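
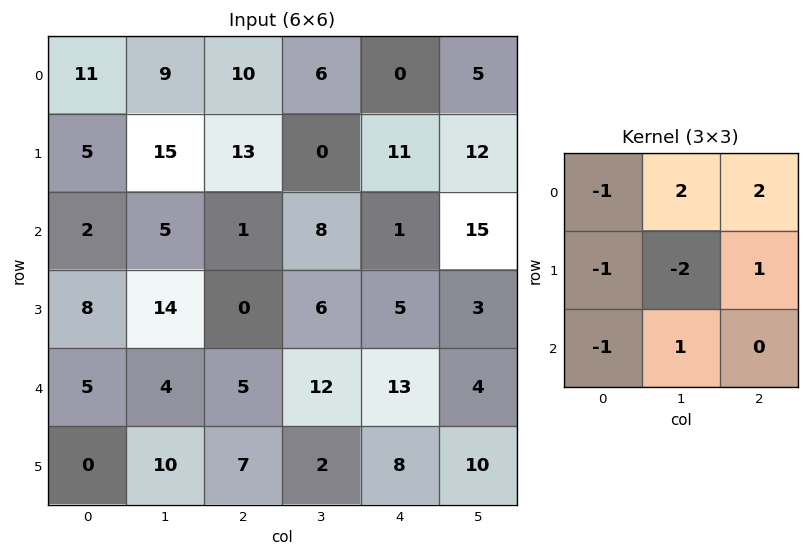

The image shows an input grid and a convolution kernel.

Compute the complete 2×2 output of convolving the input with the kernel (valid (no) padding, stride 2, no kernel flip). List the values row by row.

Output[0,0]: The receptive field on the input at this output position is [11 9 10 / 5 15 13 / 2 5 1]. Elementwise product with the kernel and sum: 11·-1 + 9·2 + 10·2 + 5·-1 + 15·-2 + 13·1 + 2·-1 + 5·1.
Output[0,1]: The receptive field on the input at this output position is [10 6 0 / 13 0 11 / 1 8 1]. Elementwise product with the kernel and sum: 10·-1 + 6·2 + 0·2 + 13·-1 + 0·-2 + 11·1 + 1·-1 + 8·1.

8 7
-27 17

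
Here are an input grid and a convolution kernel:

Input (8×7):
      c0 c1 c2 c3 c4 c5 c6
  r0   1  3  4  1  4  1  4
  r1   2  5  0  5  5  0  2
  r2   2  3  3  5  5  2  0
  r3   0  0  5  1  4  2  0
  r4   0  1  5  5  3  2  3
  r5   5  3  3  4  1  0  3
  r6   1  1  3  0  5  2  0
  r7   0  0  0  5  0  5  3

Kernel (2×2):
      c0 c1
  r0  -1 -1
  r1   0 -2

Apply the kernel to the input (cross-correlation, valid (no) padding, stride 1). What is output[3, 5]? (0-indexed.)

The receptive field on the input at this output position is [2 0 / 2 3]. Elementwise product with the kernel and sum: 2·-1 + 0·-1 + 3·-2.

-8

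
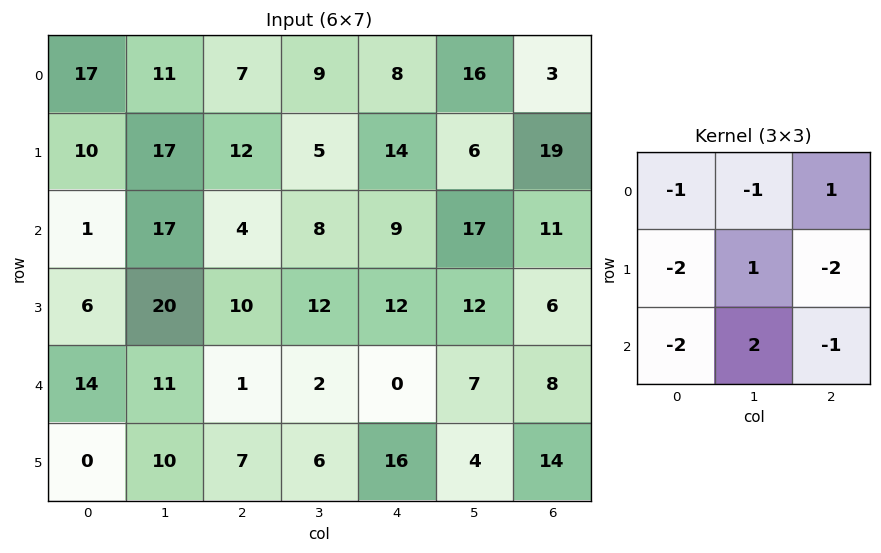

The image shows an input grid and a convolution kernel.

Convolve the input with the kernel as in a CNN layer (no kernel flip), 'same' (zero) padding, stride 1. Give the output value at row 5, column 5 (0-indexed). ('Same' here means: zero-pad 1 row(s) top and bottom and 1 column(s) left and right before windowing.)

-55

The receptive field on the zero-padded input at this output position is [0 7 8 / 16 4 14 / 0 0 0]. Elementwise product with the kernel and sum: 0·-1 + 7·-1 + 8·1 + 16·-2 + 4·1 + 14·-2 + 0·-2 + 0·2 + 0·-1.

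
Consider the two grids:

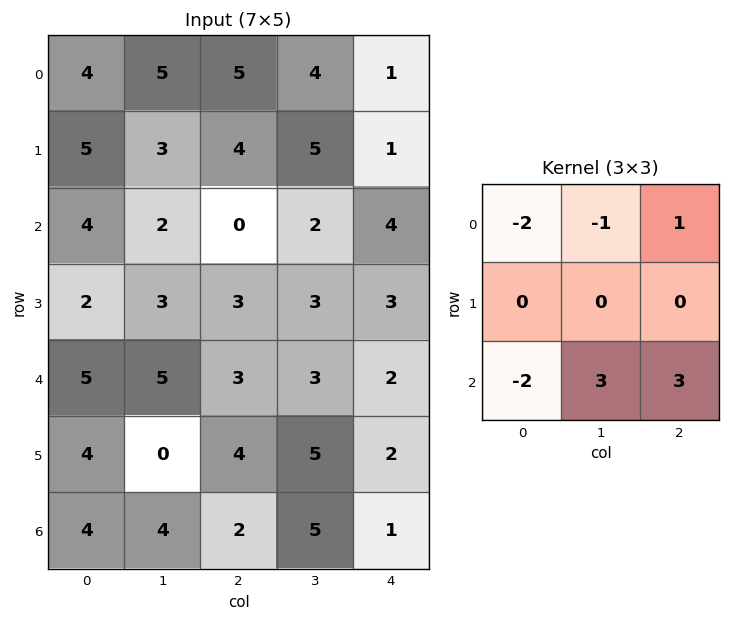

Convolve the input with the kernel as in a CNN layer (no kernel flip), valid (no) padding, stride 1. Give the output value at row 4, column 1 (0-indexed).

The receptive field on the input at this output position is [5 3 3 / 0 4 5 / 4 2 5]. Elementwise product with the kernel and sum: 5·-2 + 3·-1 + 3·1 + 4·-2 + 2·3 + 5·3.

3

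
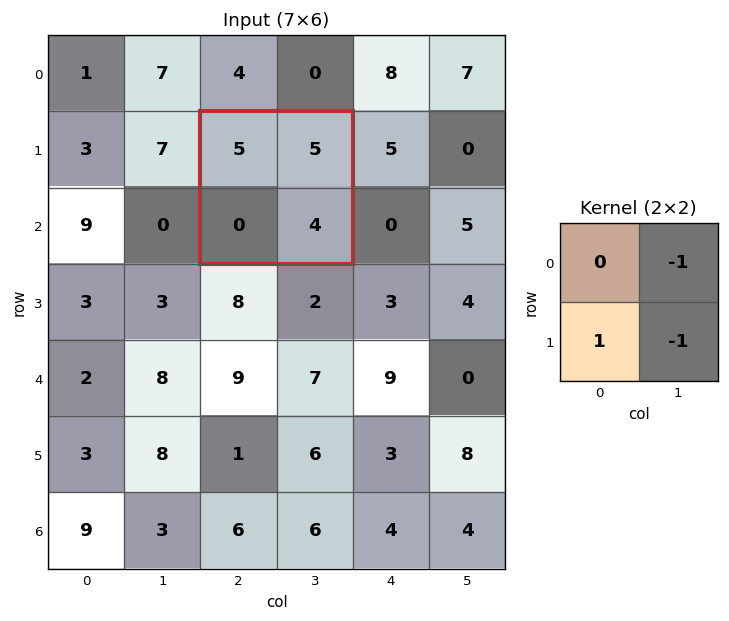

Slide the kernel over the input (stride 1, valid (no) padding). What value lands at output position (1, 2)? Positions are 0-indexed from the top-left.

The receptive field on the input at this output position is [5 5 / 0 4]. Elementwise product with the kernel and sum: 5·-1 + 0·1 + 4·-1.

-9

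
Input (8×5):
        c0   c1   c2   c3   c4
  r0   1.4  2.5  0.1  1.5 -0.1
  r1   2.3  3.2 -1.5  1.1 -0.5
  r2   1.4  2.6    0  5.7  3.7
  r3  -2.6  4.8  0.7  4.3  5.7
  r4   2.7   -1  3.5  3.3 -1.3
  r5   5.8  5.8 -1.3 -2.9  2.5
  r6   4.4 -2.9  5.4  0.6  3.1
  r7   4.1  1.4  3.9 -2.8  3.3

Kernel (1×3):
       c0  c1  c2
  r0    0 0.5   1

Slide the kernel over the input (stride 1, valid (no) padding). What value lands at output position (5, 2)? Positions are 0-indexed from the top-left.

1.05

The receptive field on the input at this output position is [-1.3 -2.9 2.5]. Elementwise product with the kernel and sum: -2.9·0.5 + 2.5·1.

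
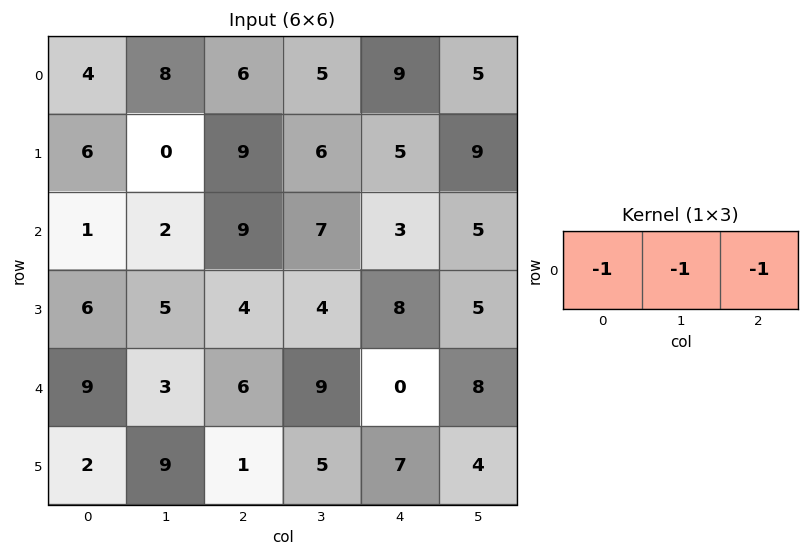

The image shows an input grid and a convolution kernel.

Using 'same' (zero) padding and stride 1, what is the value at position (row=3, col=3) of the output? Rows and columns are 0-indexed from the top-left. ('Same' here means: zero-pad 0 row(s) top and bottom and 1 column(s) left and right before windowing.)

The receptive field on the zero-padded input at this output position is [4 4 8]. Elementwise product with the kernel and sum: 4·-1 + 4·-1 + 8·-1.

-16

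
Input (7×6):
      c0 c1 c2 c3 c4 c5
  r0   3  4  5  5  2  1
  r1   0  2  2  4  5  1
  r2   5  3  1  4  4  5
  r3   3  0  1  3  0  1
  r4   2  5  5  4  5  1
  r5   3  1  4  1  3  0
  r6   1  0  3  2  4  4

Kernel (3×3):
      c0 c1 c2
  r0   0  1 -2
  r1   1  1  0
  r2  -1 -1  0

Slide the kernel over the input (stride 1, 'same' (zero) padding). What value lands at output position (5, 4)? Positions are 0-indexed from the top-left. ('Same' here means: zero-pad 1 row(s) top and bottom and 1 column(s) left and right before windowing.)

The receptive field on the zero-padded input at this output position is [4 5 1 / 1 3 0 / 2 4 4]. Elementwise product with the kernel and sum: 5·1 + 1·-2 + 1·1 + 3·1 + 2·-1 + 4·-1.

1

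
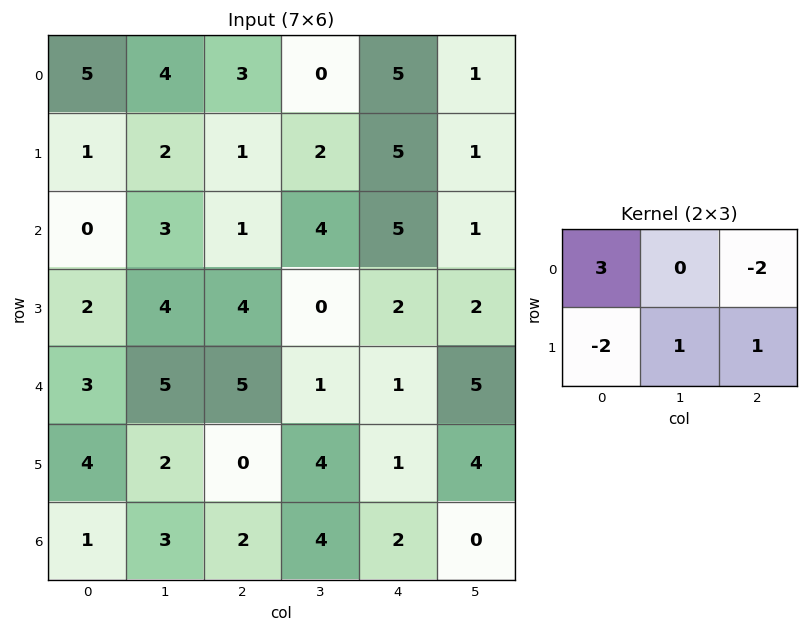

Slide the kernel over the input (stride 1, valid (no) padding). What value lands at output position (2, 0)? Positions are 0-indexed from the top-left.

The receptive field on the input at this output position is [0 3 1 / 2 4 4]. Elementwise product with the kernel and sum: 0·3 + 1·-2 + 2·-2 + 4·1 + 4·1.

2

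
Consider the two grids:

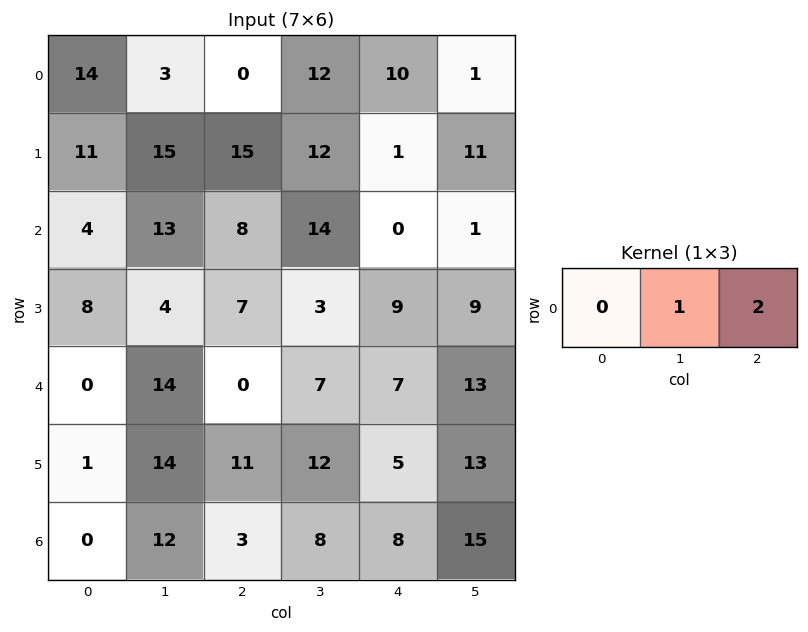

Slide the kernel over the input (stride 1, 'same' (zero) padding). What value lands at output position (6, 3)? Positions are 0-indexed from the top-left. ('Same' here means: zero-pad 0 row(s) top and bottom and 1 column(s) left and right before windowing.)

24

The receptive field on the zero-padded input at this output position is [3 8 8]. Elementwise product with the kernel and sum: 8·1 + 8·2.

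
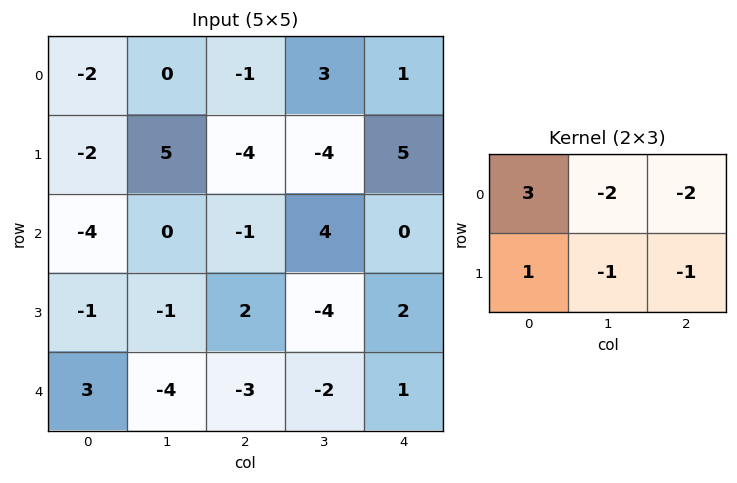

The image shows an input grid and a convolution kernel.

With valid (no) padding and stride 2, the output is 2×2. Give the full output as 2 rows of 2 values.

-7 -16
-12 -7

Output[0,0]: The receptive field on the input at this output position is [-2 0 -1 / -2 5 -4]. Elementwise product with the kernel and sum: -2·3 + 0·-2 + -1·-2 + -2·1 + 5·-1 + -4·-1.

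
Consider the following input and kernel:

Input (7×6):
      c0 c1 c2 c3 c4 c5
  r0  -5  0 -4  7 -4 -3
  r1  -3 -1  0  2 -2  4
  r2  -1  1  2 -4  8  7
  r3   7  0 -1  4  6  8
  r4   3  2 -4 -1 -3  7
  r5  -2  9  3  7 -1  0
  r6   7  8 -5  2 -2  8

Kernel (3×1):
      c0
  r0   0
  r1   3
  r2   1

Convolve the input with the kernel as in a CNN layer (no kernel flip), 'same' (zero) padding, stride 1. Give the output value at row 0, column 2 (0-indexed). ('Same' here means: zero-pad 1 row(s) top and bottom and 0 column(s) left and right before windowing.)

-12

The receptive field on the zero-padded input at this output position is [0 / -4 / 0]. Elementwise product with the kernel and sum: -4·3 + 0·1.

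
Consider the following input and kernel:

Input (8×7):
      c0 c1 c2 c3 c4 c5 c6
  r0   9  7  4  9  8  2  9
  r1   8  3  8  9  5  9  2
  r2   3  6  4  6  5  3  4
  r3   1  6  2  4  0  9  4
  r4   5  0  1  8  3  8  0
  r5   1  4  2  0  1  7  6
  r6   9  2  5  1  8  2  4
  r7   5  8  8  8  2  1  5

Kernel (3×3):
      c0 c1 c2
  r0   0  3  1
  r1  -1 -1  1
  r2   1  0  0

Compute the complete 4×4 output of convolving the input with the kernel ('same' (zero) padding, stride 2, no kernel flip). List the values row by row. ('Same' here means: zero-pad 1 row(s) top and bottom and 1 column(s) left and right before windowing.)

Output[0,0]: The receptive field on the zero-padded input at this output position is [0 0 0 / 0 9 7 / 0 8 3]. Elementwise product with the kernel and sum: 0·3 + 0·1 + 0·-1 + 9·-1 + 7·1 + 0·1.
Output[0,1]: The receptive field on the zero-padded input at this output position is [0 0 0 / 7 4 9 / 3 8 9]. Elementwise product with the kernel and sum: 0·3 + 0·1 + 7·-1 + 4·-1 + 9·1 + 3·1.

-2 1 -6 -2
30 35 20 8
4 21 6 11
0 8 11 13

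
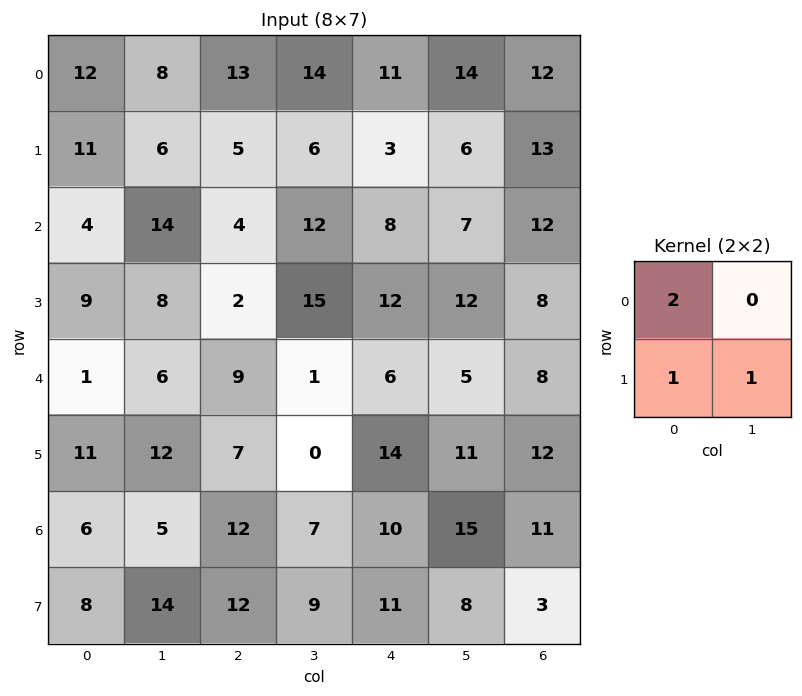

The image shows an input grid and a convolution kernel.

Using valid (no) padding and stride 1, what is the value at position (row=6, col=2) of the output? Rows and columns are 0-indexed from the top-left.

45

The receptive field on the input at this output position is [12 7 / 12 9]. Elementwise product with the kernel and sum: 12·2 + 12·1 + 9·1.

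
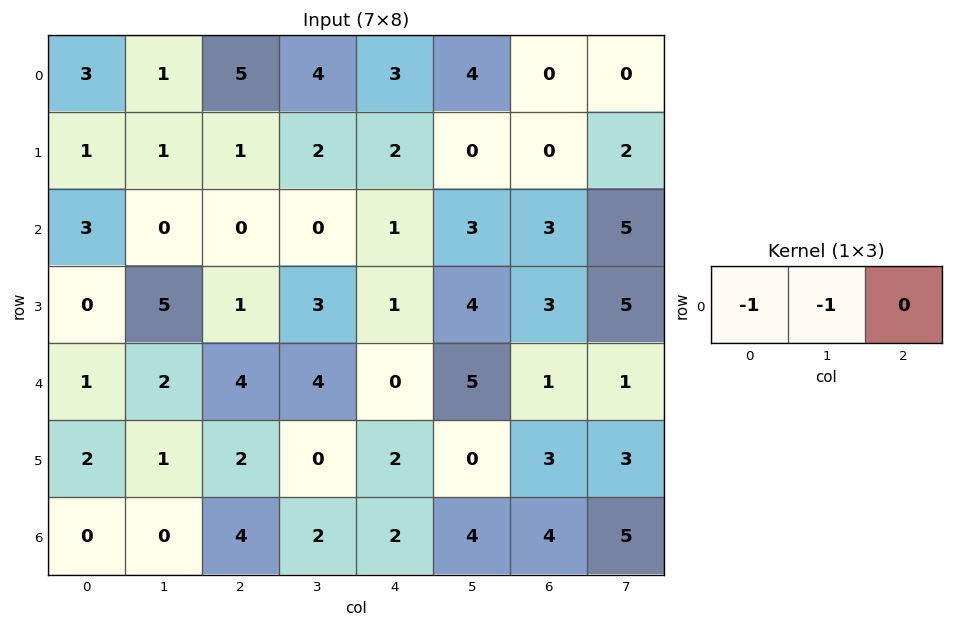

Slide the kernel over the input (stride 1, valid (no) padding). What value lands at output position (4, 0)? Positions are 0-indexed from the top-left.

-3

The receptive field on the input at this output position is [1 2 4]. Elementwise product with the kernel and sum: 1·-1 + 2·-1.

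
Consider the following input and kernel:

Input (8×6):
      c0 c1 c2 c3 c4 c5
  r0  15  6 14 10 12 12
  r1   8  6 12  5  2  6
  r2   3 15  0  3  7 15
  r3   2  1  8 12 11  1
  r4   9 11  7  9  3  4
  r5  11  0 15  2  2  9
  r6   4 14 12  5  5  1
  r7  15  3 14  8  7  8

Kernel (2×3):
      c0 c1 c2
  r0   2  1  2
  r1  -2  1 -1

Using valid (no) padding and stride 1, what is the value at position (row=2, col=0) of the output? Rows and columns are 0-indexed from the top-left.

10

The receptive field on the input at this output position is [3 15 0 / 2 1 8]. Elementwise product with the kernel and sum: 3·2 + 15·1 + 0·2 + 2·-2 + 1·1 + 8·-1.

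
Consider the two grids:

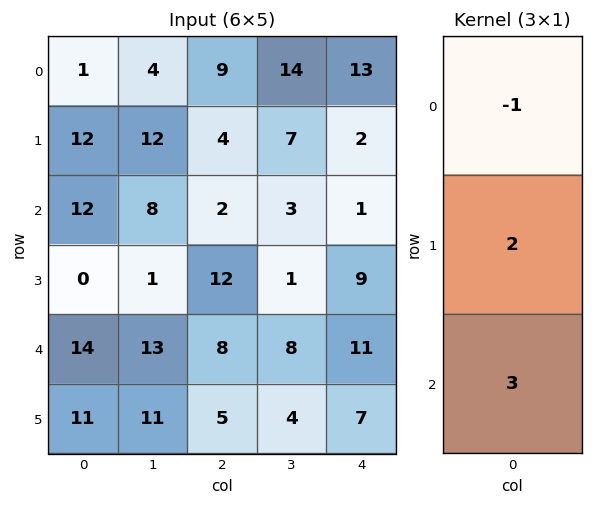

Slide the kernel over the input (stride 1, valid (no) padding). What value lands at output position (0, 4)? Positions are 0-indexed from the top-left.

-6

The receptive field on the input at this output position is [13 / 2 / 1]. Elementwise product with the kernel and sum: 13·-1 + 2·2 + 1·3.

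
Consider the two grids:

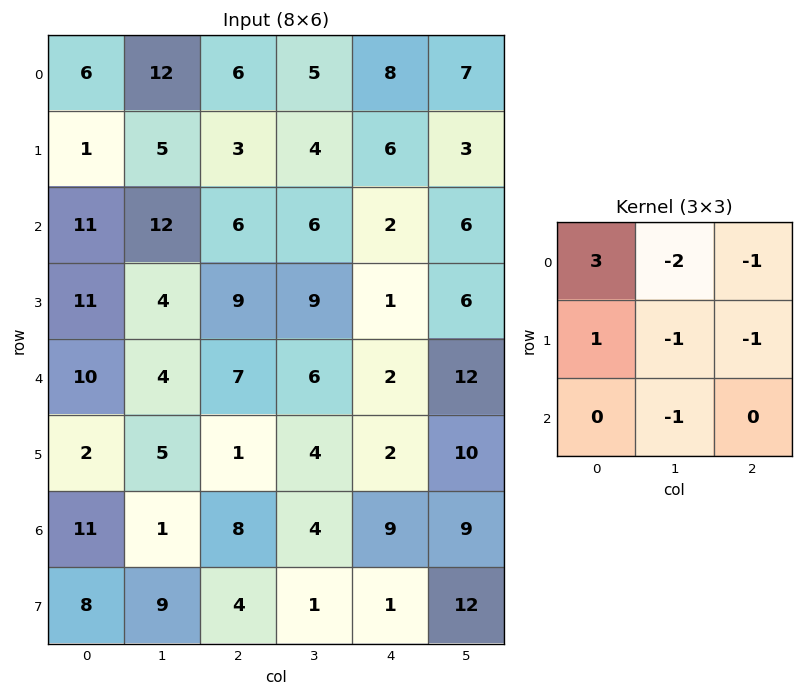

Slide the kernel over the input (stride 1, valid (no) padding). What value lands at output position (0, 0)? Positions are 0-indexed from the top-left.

The receptive field on the input at this output position is [6 12 6 / 1 5 3 / 11 12 6]. Elementwise product with the kernel and sum: 6·3 + 12·-2 + 6·-1 + 1·1 + 5·-1 + 3·-1 + 12·-1.

-31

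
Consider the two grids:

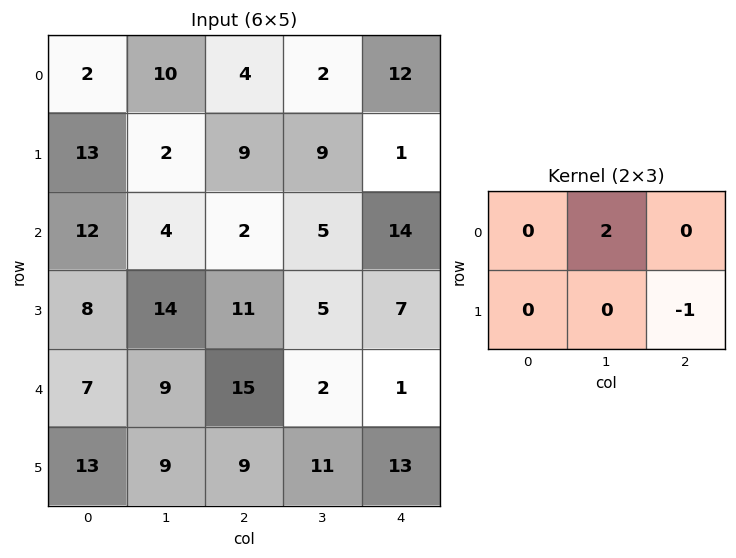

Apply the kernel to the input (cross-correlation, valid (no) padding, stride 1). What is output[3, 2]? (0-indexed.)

9

The receptive field on the input at this output position is [11 5 7 / 15 2 1]. Elementwise product with the kernel and sum: 5·2 + 1·-1.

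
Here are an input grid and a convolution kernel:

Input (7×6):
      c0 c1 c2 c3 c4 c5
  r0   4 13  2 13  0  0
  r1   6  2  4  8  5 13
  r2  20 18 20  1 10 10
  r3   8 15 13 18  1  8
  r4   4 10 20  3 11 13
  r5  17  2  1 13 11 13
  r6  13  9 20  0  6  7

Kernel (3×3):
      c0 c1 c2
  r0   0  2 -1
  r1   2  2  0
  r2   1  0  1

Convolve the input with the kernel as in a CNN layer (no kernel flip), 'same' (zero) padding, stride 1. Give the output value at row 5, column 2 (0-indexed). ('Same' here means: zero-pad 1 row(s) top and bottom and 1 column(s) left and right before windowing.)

The receptive field on the zero-padded input at this output position is [10 20 3 / 2 1 13 / 9 20 0]. Elementwise product with the kernel and sum: 20·2 + 3·-1 + 2·2 + 1·2 + 9·1 + 0·1.

52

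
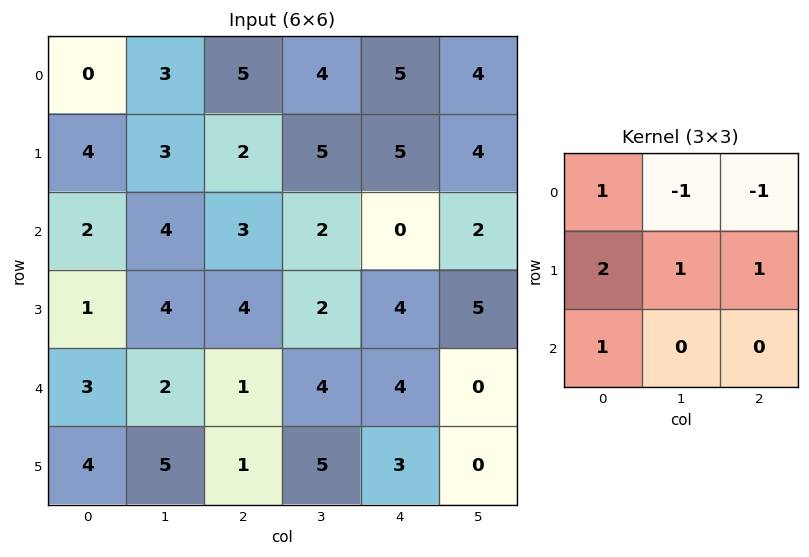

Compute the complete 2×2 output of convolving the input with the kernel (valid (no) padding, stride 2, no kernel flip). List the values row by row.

Output[0,0]: The receptive field on the input at this output position is [0 3 5 / 4 3 2 / 2 4 3]. Elementwise product with the kernel and sum: 0·1 + 3·-1 + 5·-1 + 4·2 + 3·1 + 2·1 + 2·1.
Output[0,1]: The receptive field on the input at this output position is [5 4 5 / 2 5 5 / 3 2 0]. Elementwise product with the kernel and sum: 5·1 + 4·-1 + 5·-1 + 2·2 + 5·1 + 5·1 + 3·1.

7 13
8 16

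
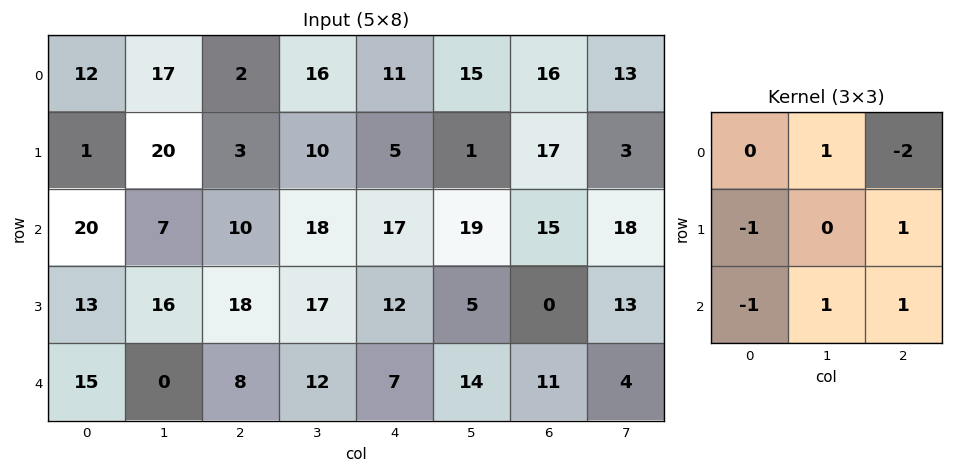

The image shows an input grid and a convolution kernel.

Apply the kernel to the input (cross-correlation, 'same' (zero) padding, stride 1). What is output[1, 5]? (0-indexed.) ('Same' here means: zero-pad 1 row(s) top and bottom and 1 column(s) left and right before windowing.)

The receptive field on the zero-padded input at this output position is [11 15 16 / 5 1 17 / 17 19 15]. Elementwise product with the kernel and sum: 15·1 + 16·-2 + 5·-1 + 17·1 + 17·-1 + 19·1 + 15·1.

12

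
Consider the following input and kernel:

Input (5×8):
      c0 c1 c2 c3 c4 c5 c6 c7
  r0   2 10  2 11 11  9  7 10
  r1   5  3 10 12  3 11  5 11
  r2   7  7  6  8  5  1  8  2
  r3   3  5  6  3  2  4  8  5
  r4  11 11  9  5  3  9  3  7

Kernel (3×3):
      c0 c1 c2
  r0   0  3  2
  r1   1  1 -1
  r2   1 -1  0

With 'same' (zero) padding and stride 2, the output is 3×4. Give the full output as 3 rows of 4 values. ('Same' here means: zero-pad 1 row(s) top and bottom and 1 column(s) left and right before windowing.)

Output[0,0]: The receptive field on the zero-padded input at this output position is [0 0 0 / 0 2 10 / 0 5 3]. Elementwise product with the kernel and sum: 0·3 + 0·2 + 0·1 + 2·1 + 10·-1 + 0·1 + 5·-1.
Output[0,1]: The receptive field on the zero-padded input at this output position is [0 0 0 / 10 2 11 / 3 10 12]. Elementwise product with the kernel and sum: 0·3 + 0·2 + 10·1 + 2·1 + 11·-1 + 3·1 + 10·-1.

-13 -6 22 12
18 58 44 40
19 39 13 39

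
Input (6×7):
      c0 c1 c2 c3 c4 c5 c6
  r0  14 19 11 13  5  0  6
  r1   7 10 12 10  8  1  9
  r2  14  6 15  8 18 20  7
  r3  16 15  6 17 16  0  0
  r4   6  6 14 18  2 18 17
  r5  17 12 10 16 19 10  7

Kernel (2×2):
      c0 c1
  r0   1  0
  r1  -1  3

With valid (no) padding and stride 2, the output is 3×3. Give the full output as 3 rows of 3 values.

37 29 0
43 60 2
25 52 13

Output[0,0]: The receptive field on the input at this output position is [14 19 / 7 10]. Elementwise product with the kernel and sum: 14·1 + 7·-1 + 10·3.
Output[0,1]: The receptive field on the input at this output position is [11 13 / 12 10]. Elementwise product with the kernel and sum: 11·1 + 12·-1 + 10·3.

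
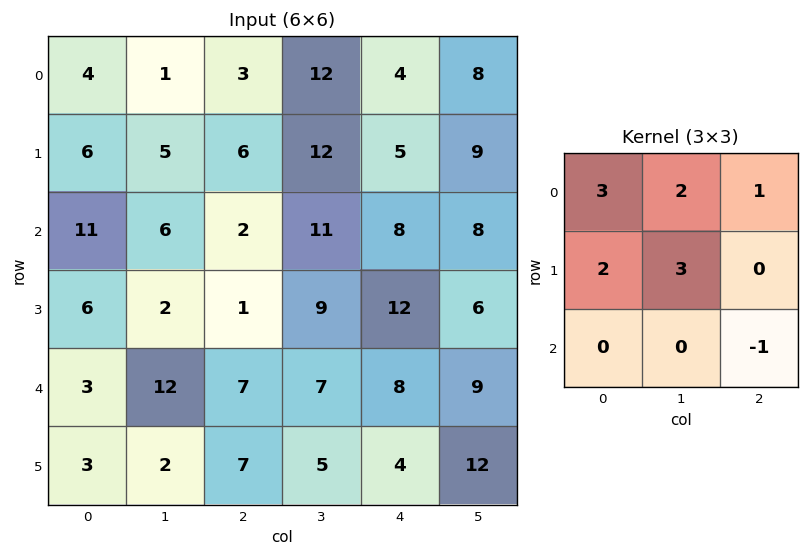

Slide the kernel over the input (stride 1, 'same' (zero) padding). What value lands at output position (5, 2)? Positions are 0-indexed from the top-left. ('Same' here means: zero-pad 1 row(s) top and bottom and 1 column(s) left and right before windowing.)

82

The receptive field on the zero-padded input at this output position is [12 7 7 / 2 7 5 / 0 0 0]. Elementwise product with the kernel and sum: 12·3 + 7·2 + 7·1 + 2·2 + 7·3 + 0·-1.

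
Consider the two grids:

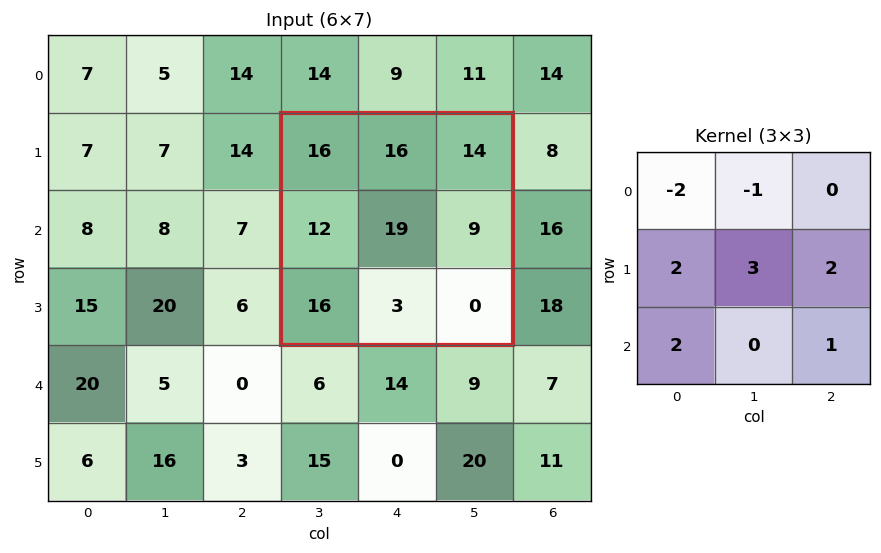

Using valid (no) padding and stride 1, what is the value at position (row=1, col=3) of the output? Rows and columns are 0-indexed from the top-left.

The receptive field on the input at this output position is [16 16 14 / 12 19 9 / 16 3 0]. Elementwise product with the kernel and sum: 16·-2 + 16·-1 + 12·2 + 19·3 + 9·2 + 16·2 + 0·1.

83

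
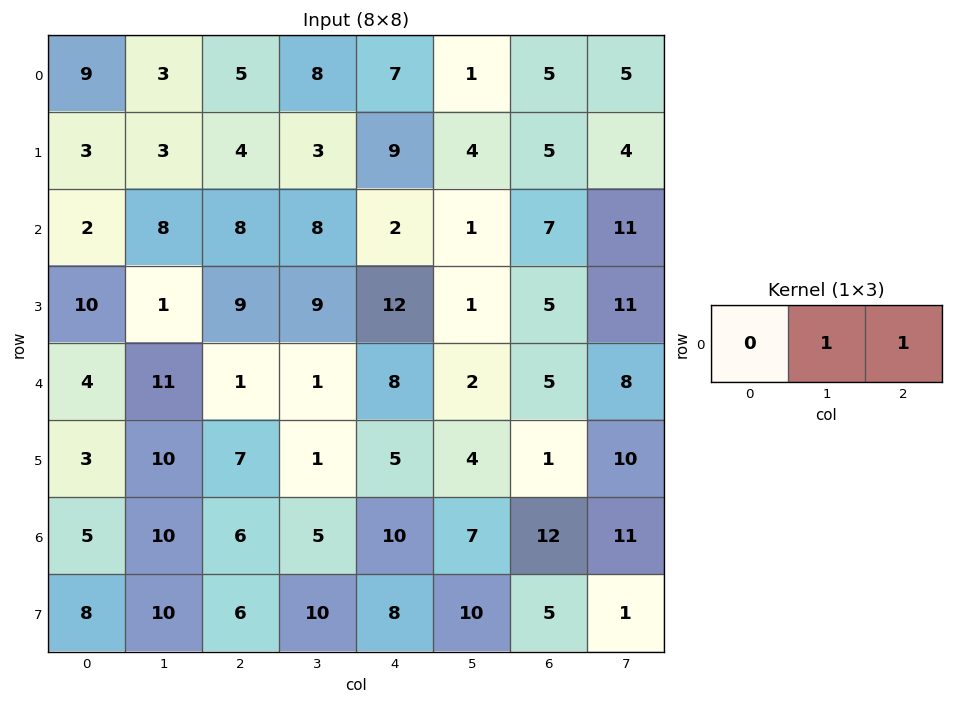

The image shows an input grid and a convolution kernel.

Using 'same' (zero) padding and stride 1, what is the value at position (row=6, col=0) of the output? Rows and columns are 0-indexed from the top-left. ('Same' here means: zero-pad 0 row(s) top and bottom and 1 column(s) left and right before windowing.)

The receptive field on the zero-padded input at this output position is [0 5 10]. Elementwise product with the kernel and sum: 5·1 + 10·1.

15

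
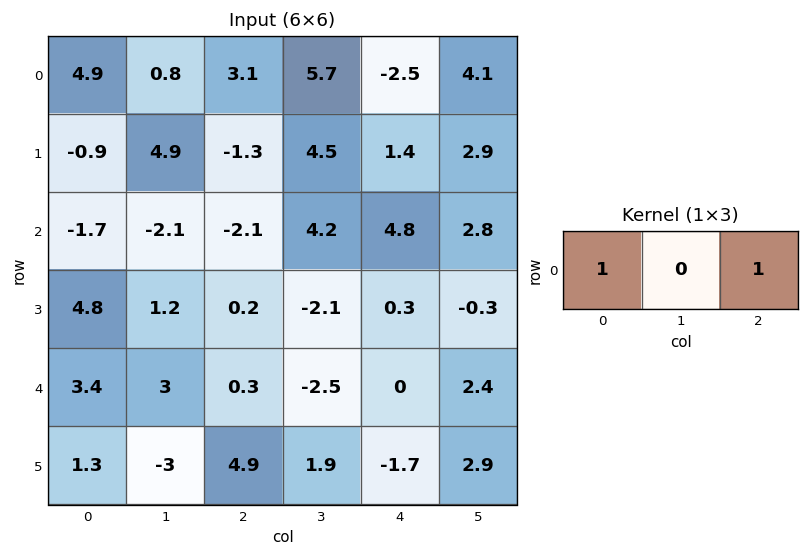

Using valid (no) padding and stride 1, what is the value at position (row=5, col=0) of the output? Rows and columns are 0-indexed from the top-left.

The receptive field on the input at this output position is [1.3 -3 4.9]. Elementwise product with the kernel and sum: 1.3·1 + 4.9·1.

6.2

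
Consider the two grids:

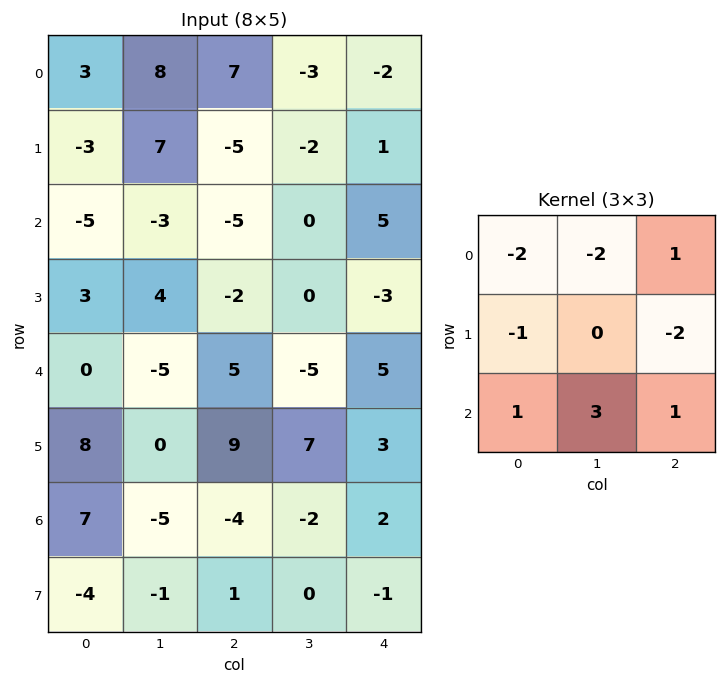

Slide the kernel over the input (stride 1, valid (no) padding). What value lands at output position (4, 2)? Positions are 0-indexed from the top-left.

The receptive field on the input at this output position is [5 -5 5 / 9 7 3 / -4 -2 2]. Elementwise product with the kernel and sum: 5·-2 + -5·-2 + 5·1 + 9·-1 + 3·-2 + -4·1 + -2·3 + 2·1.

-18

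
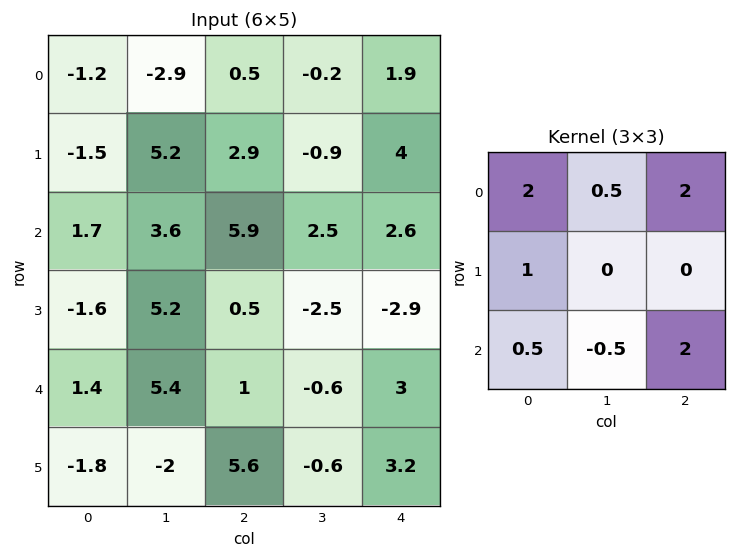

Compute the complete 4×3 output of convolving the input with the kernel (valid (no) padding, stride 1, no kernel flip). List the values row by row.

Output[0,0]: The receptive field on the input at this output position is [-1.2 -2.9 0.5 / -1.5 5.2 2.9 / 1.7 3.6 5.9]. Elementwise product with the kernel and sum: -1.2·2 + -2.9·0.5 + 0.5·2 + -1.5·1 + 1.7·0.5 + 3.6·-0.5 + 5.9·2.

6.5 3.1 14.5
4.7 11 14.95
15.4 21.35 25.55
13.1 6.05 4.45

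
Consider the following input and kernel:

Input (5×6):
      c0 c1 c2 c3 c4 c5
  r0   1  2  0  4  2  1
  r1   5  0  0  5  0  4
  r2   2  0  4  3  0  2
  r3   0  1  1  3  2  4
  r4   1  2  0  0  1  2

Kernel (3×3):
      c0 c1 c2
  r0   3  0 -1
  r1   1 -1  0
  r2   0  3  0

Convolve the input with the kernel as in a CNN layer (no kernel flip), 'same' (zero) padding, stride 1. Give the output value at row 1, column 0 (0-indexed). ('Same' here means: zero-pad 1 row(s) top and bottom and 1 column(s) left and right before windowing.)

The receptive field on the zero-padded input at this output position is [0 1 2 / 0 5 0 / 0 2 0]. Elementwise product with the kernel and sum: 0·3 + 2·-1 + 0·1 + 5·-1 + 2·3.

-1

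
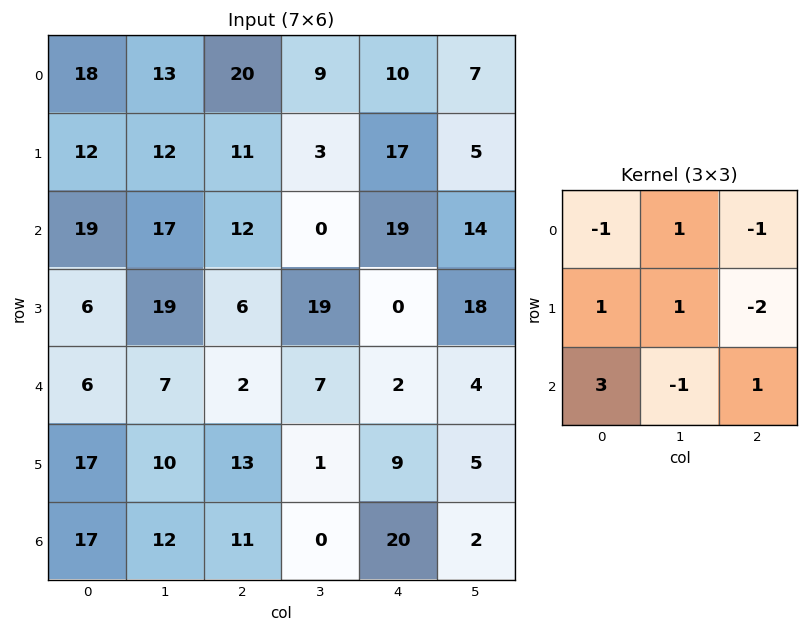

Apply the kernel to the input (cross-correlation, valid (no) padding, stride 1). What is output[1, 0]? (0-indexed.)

The receptive field on the input at this output position is [12 12 11 / 19 17 12 / 6 19 6]. Elementwise product with the kernel and sum: 12·-1 + 12·1 + 11·-1 + 19·1 + 17·1 + 12·-2 + 6·3 + 19·-1 + 6·1.

6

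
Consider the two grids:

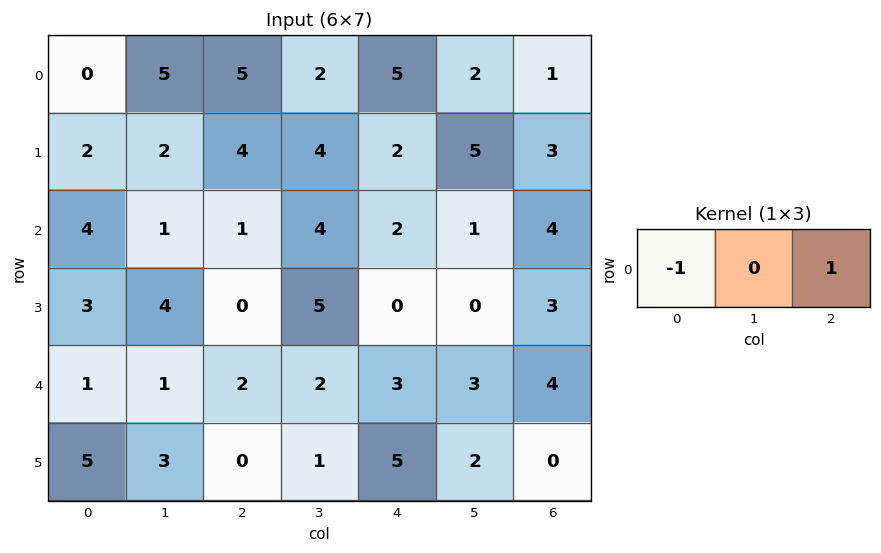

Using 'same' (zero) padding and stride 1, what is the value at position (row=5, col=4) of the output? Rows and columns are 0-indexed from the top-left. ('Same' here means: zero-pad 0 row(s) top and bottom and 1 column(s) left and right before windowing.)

The receptive field on the zero-padded input at this output position is [1 5 2]. Elementwise product with the kernel and sum: 1·-1 + 2·1.

1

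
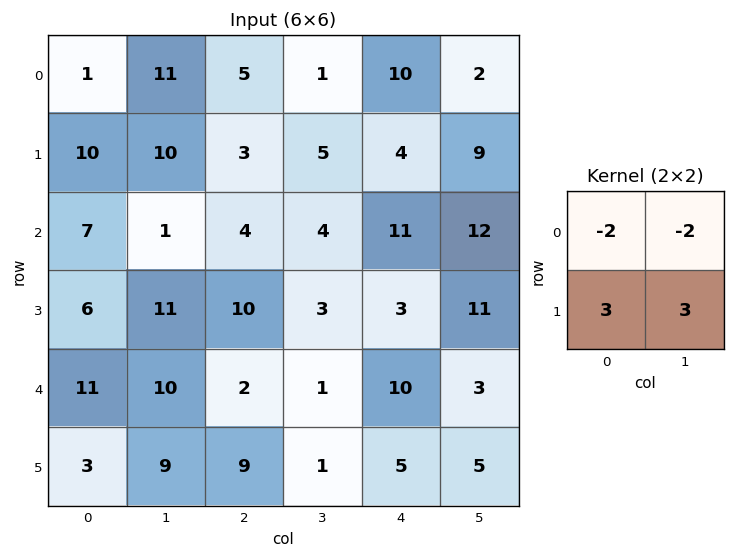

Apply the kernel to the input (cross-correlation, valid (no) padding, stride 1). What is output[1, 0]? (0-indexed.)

The receptive field on the input at this output position is [10 10 / 7 1]. Elementwise product with the kernel and sum: 10·-2 + 10·-2 + 7·3 + 1·3.

-16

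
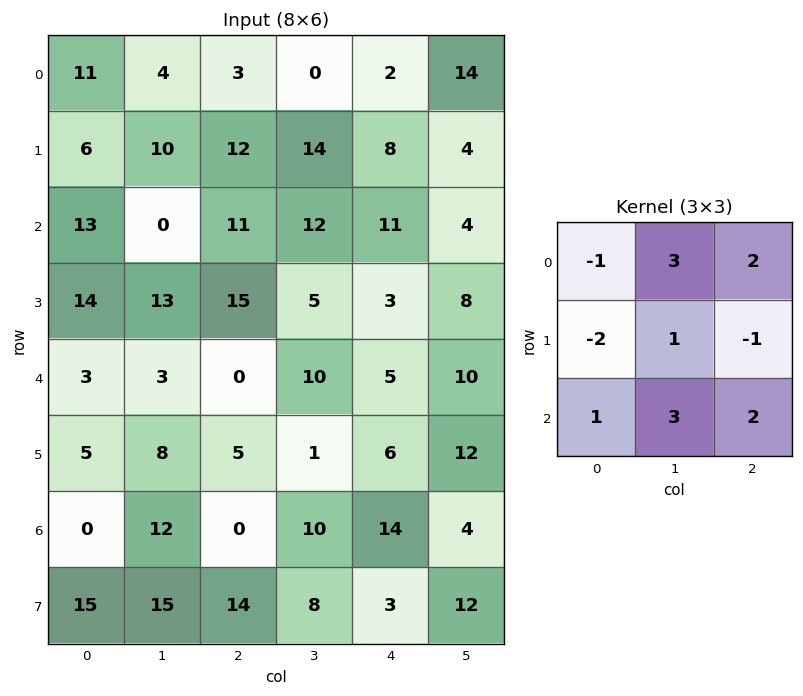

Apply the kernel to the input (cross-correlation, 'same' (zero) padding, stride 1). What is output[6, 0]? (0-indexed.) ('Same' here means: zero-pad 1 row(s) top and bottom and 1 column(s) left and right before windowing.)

The receptive field on the zero-padded input at this output position is [0 5 8 / 0 0 12 / 0 15 15]. Elementwise product with the kernel and sum: 0·-1 + 5·3 + 8·2 + 0·-2 + 0·1 + 12·-1 + 0·1 + 15·3 + 15·2.

94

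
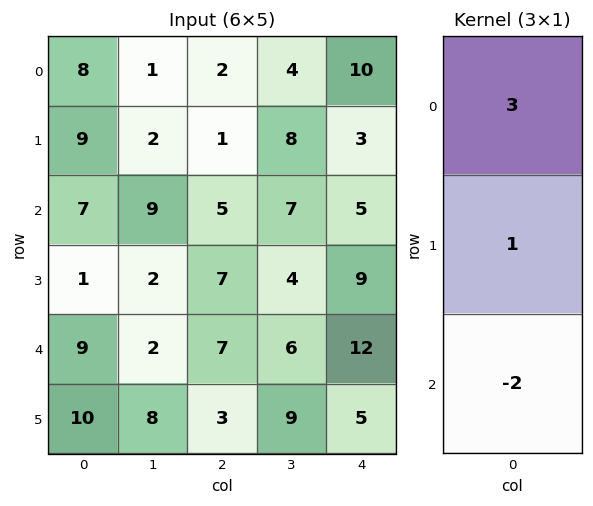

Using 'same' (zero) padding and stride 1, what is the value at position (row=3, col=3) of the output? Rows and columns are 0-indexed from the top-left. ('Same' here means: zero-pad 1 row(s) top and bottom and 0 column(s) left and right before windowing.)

The receptive field on the zero-padded input at this output position is [7 / 4 / 6]. Elementwise product with the kernel and sum: 7·3 + 4·1 + 6·-2.

13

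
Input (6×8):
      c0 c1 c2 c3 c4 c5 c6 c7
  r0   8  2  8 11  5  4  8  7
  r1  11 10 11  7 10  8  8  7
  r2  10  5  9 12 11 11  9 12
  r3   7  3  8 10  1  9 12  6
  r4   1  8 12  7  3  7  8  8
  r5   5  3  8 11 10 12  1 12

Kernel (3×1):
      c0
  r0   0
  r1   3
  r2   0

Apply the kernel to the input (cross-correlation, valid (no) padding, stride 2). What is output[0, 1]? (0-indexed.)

33

The receptive field on the input at this output position is [8 / 11 / 9]. Elementwise product with the kernel and sum: 11·3.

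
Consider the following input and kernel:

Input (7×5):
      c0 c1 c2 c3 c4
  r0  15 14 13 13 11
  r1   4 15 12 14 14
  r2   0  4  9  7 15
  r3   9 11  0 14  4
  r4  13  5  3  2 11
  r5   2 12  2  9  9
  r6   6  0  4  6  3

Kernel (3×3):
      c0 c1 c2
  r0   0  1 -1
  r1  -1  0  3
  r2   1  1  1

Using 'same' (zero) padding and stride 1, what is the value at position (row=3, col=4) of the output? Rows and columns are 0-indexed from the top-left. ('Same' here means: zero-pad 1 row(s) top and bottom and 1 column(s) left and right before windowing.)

14

The receptive field on the zero-padded input at this output position is [7 15 0 / 14 4 0 / 2 11 0]. Elementwise product with the kernel and sum: 15·1 + 0·-1 + 14·-1 + 0·3 + 2·1 + 11·1 + 0·1.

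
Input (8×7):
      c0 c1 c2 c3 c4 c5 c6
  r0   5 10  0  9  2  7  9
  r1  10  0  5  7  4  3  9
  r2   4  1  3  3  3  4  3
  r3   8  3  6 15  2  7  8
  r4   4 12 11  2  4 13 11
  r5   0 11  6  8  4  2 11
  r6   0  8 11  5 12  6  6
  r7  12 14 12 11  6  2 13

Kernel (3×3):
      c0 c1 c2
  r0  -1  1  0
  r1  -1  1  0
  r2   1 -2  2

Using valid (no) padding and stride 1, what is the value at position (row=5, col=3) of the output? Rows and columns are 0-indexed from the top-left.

The receptive field on the input at this output position is [8 4 2 / 5 12 6 / 11 6 2]. Elementwise product with the kernel and sum: 8·-1 + 4·1 + 5·-1 + 12·1 + 11·1 + 6·-2 + 2·2.

6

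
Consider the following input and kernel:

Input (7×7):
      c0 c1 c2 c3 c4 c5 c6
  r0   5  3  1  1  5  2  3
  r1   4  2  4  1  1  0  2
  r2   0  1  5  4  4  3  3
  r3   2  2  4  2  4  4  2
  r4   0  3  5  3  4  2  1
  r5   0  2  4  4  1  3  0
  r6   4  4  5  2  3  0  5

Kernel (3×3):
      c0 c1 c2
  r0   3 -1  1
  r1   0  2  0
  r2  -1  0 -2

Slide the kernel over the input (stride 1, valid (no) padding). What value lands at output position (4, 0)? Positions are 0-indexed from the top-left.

-8

The receptive field on the input at this output position is [0 3 5 / 0 2 4 / 4 4 5]. Elementwise product with the kernel and sum: 0·3 + 3·-1 + 5·1 + 2·2 + 4·-1 + 5·-2.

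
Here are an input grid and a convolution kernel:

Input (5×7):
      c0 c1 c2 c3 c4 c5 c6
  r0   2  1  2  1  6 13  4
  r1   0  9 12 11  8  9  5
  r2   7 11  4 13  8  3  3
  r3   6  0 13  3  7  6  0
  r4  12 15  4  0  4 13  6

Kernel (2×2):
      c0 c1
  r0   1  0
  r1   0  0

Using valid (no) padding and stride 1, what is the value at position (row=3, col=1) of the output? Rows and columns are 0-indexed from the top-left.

The receptive field on the input at this output position is [0 13 / 15 4]. Elementwise product with the kernel and sum: 0·1.

0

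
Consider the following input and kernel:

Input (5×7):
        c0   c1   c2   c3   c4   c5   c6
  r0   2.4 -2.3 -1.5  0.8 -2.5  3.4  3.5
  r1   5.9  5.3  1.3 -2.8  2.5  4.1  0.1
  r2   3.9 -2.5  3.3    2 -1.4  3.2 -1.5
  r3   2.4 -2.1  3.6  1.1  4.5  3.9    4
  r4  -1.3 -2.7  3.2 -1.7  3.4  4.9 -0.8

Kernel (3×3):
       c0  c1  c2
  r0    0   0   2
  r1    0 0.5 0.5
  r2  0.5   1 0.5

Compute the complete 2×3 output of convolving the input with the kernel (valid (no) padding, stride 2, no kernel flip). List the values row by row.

Output[0,0]: The receptive field on the input at this output position is [2.4 -2.3 -1.5 / 5.9 5.3 1.3 / 3.9 -2.5 3.3]. Elementwise product with the kernel and sum: -1.5·2 + 5.3·0.5 + 1.3·0.5 + 3.9·0.5 + -2.5·1 + 3.3·0.5.
Output[0,1]: The receptive field on the input at this output position is [-1.5 0.8 -2.5 / 1.3 -2.8 2.5 / 3.3 2 -1.4]. Elementwise product with the kernel and sum: -2.5·2 + -2.8·0.5 + 2.5·0.5 + 3.3·0.5 + 2·1 + -1.4·0.5.

1.4 -2.2 10.85
5.6 1.6 7.15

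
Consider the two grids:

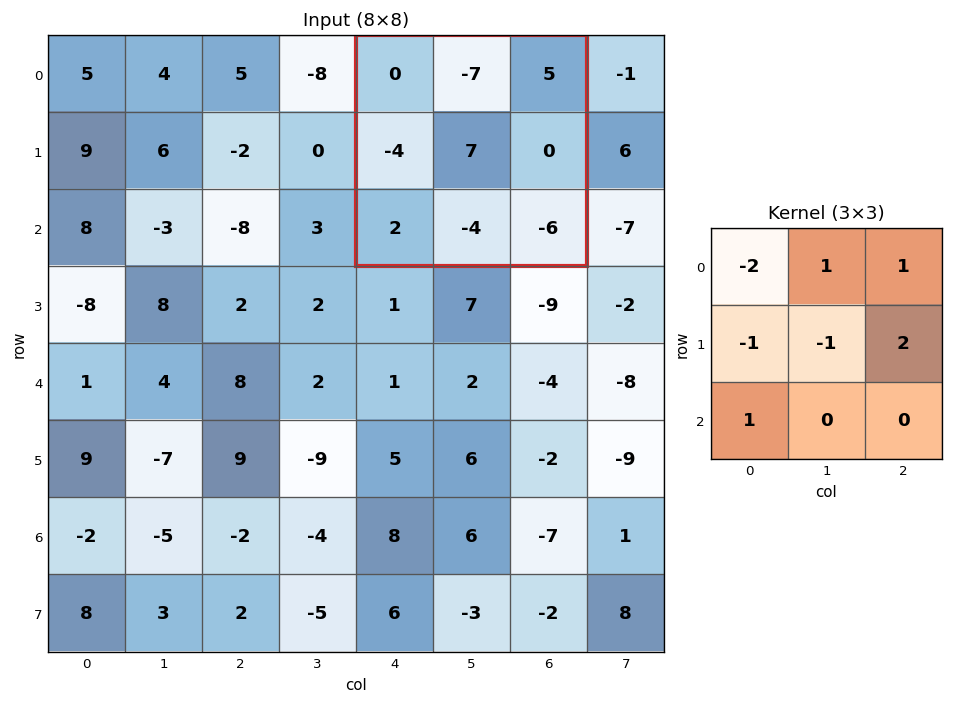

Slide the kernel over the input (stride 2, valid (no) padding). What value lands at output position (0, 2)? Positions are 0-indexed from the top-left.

The receptive field on the input at this output position is [0 -7 5 / -4 7 0 / 2 -4 -6]. Elementwise product with the kernel and sum: 0·-2 + -7·1 + 5·1 + -4·-1 + 7·-1 + 0·2 + 2·1.

-3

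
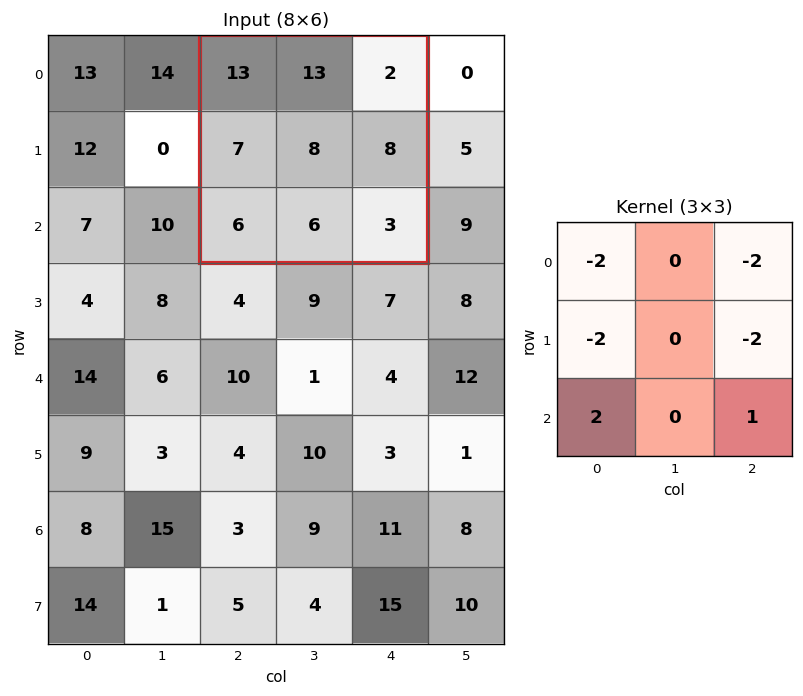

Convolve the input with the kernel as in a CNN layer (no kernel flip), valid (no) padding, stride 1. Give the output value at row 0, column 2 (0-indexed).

The receptive field on the input at this output position is [13 13 2 / 7 8 8 / 6 6 3]. Elementwise product with the kernel and sum: 13·-2 + 2·-2 + 7·-2 + 8·-2 + 6·2 + 3·1.

-45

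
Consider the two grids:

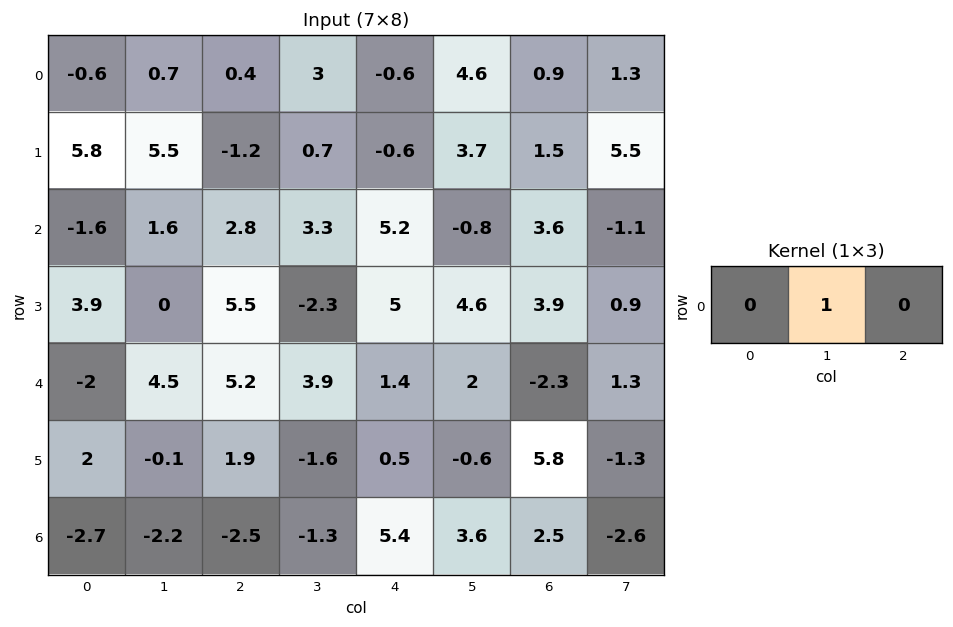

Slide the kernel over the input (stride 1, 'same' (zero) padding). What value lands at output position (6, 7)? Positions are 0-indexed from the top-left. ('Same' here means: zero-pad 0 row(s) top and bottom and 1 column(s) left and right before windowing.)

-2.6

The receptive field on the zero-padded input at this output position is [2.5 -2.6 0]. Elementwise product with the kernel and sum: -2.6·1.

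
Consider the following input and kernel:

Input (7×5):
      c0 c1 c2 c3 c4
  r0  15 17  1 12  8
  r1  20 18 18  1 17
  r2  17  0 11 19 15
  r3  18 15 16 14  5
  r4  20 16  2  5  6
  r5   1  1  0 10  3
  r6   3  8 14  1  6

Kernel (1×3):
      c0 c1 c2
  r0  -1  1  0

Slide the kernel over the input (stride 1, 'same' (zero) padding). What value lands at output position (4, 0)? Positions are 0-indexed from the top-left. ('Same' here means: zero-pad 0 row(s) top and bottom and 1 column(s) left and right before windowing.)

The receptive field on the zero-padded input at this output position is [0 20 16]. Elementwise product with the kernel and sum: 0·-1 + 20·1.

20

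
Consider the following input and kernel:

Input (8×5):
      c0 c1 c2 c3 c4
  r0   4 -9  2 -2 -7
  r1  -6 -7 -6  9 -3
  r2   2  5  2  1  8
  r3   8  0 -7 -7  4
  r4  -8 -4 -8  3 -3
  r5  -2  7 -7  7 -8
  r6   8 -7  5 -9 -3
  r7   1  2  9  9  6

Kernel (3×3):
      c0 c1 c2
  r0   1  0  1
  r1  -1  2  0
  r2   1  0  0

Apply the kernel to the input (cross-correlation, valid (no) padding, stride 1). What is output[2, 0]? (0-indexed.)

-12

The receptive field on the input at this output position is [2 5 2 / 8 0 -7 / -8 -4 -8]. Elementwise product with the kernel and sum: 2·1 + 2·1 + 8·-1 + 0·2 + -8·1.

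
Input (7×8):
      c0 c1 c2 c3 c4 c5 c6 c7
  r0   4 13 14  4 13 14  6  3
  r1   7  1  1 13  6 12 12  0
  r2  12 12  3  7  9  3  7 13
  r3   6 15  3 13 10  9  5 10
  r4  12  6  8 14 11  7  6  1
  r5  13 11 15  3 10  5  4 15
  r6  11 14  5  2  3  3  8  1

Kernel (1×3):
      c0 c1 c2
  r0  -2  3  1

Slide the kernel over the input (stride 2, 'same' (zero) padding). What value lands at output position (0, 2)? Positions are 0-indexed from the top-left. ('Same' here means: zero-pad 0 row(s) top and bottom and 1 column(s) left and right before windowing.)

The receptive field on the zero-padded input at this output position is [4 13 14]. Elementwise product with the kernel and sum: 4·-2 + 13·3 + 14·1.

45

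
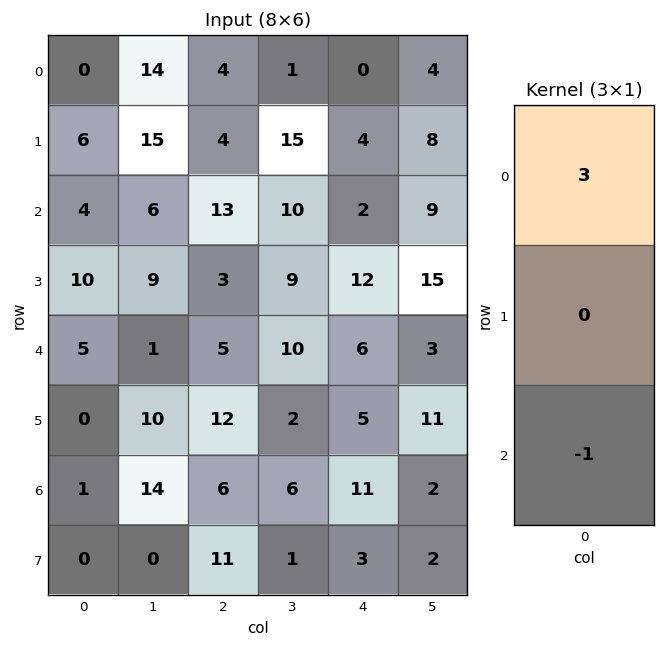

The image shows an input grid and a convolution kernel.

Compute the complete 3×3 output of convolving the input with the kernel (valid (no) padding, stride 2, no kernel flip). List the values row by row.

-4 -1 -2
7 34 0
14 9 7

Output[0,0]: The receptive field on the input at this output position is [0 / 6 / 4]. Elementwise product with the kernel and sum: 0·3 + 4·-1.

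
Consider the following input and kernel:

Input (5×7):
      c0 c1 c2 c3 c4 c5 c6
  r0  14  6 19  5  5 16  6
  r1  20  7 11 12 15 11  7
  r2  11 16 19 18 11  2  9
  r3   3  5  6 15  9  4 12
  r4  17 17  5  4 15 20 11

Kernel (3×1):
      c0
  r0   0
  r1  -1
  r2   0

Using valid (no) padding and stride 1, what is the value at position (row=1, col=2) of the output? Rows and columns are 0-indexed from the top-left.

-19

The receptive field on the input at this output position is [11 / 19 / 6]. Elementwise product with the kernel and sum: 19·-1.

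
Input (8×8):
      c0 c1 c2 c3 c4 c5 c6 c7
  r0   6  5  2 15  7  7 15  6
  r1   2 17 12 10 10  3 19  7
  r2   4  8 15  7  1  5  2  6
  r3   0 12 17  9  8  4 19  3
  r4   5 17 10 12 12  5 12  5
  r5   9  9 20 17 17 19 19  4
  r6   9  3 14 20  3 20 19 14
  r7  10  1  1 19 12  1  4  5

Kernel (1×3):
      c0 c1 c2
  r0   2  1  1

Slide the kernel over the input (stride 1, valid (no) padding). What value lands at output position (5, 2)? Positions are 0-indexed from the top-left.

74

The receptive field on the input at this output position is [20 17 17]. Elementwise product with the kernel and sum: 20·2 + 17·1 + 17·1.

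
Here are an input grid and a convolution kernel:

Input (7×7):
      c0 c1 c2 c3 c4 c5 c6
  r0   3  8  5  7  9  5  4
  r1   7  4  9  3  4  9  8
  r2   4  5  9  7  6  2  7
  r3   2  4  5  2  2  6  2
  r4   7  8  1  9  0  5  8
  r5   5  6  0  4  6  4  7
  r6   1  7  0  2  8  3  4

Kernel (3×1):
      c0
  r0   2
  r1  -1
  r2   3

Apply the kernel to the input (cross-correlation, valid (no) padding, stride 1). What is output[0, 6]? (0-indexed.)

21

The receptive field on the input at this output position is [4 / 8 / 7]. Elementwise product with the kernel and sum: 4·2 + 8·-1 + 7·3.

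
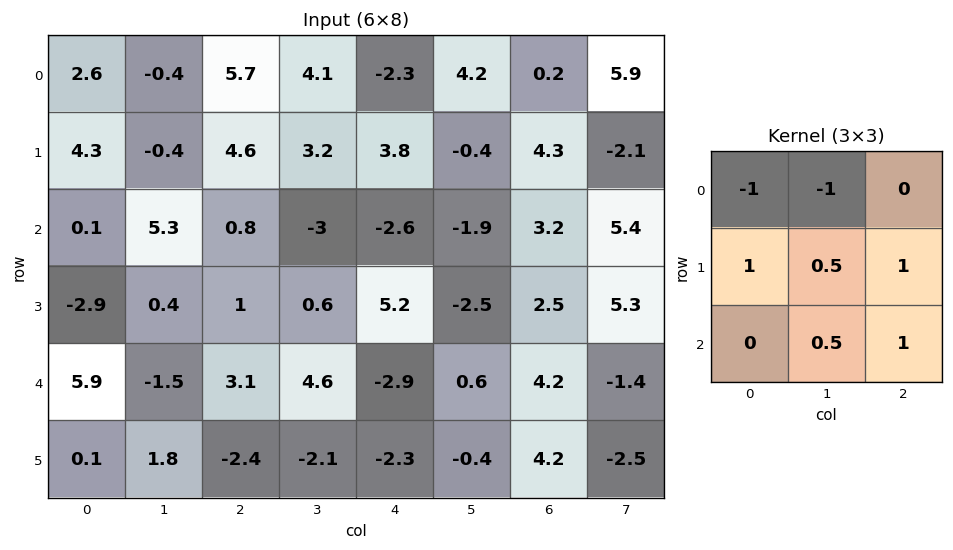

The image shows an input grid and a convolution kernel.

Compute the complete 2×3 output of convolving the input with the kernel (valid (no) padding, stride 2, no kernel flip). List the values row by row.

Output[0,0]: The receptive field on the input at this output position is [2.6 -0.4 5.7 / 4.3 -0.4 4.6 / 0.1 5.3 0.8]. Elementwise product with the kernel and sum: 2.6·-1 + -0.4·-1 + 4.3·1 + -0.4·0.5 + 4.6·1 + 5.3·0.5 + 0.8·1.

9.95 -3.9 8.25
-4.75 8.1 15.45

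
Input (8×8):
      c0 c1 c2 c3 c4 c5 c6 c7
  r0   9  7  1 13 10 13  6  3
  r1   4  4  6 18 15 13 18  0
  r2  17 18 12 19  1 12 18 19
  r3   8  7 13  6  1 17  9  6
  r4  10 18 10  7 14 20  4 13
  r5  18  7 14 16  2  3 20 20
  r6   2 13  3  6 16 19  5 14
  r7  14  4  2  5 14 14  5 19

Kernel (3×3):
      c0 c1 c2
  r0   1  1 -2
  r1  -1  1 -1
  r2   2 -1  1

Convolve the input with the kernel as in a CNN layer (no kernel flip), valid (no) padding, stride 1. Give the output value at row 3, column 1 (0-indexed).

The receptive field on the input at this output position is [7 13 6 / 18 10 7 / 7 14 16]. Elementwise product with the kernel and sum: 7·1 + 13·1 + 6·-2 + 18·-1 + 10·1 + 7·-1 + 7·2 + 14·-1 + 16·1.

9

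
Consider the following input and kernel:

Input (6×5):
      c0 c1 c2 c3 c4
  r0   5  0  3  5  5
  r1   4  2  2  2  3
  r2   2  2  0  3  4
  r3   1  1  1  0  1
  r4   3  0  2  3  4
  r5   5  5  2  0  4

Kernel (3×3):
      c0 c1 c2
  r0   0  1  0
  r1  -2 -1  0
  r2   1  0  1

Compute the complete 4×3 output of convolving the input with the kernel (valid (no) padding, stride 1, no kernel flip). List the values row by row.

-8 2 3
-2 -1 1
4 0 7
2 4 -1

Output[0,0]: The receptive field on the input at this output position is [5 0 3 / 4 2 2 / 2 2 0]. Elementwise product with the kernel and sum: 0·1 + 4·-2 + 2·-1 + 2·1 + 0·1.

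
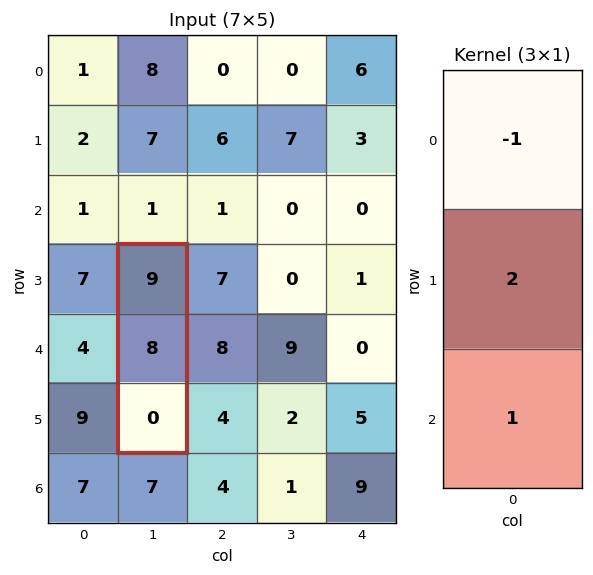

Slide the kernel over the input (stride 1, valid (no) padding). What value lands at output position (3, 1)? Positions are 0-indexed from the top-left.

The receptive field on the input at this output position is [9 / 8 / 0]. Elementwise product with the kernel and sum: 9·-1 + 8·2 + 0·1.

7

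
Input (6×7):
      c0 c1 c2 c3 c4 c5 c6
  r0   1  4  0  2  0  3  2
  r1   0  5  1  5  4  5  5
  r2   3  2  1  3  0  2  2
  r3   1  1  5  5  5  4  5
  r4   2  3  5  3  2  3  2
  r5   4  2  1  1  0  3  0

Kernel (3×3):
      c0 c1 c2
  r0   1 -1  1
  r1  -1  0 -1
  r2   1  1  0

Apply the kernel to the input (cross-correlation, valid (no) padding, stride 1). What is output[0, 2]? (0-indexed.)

-3

The receptive field on the input at this output position is [0 2 0 / 1 5 4 / 1 3 0]. Elementwise product with the kernel and sum: 0·1 + 2·-1 + 0·1 + 1·-1 + 4·-1 + 1·1 + 3·1.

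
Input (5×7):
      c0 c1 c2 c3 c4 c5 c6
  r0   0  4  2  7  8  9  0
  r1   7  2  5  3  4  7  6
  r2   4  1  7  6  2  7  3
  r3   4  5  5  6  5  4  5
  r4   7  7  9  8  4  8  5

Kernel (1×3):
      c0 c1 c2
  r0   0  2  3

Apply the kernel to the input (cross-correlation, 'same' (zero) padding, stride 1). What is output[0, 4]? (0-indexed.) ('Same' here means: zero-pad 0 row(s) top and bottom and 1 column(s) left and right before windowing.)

The receptive field on the zero-padded input at this output position is [7 8 9]. Elementwise product with the kernel and sum: 8·2 + 9·3.

43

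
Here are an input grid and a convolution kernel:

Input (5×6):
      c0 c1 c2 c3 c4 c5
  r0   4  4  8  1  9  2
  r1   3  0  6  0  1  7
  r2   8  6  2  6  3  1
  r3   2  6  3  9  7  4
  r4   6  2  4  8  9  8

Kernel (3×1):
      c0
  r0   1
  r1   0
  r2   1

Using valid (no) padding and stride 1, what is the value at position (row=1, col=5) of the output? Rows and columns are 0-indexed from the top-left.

11

The receptive field on the input at this output position is [7 / 1 / 4]. Elementwise product with the kernel and sum: 7·1 + 4·1.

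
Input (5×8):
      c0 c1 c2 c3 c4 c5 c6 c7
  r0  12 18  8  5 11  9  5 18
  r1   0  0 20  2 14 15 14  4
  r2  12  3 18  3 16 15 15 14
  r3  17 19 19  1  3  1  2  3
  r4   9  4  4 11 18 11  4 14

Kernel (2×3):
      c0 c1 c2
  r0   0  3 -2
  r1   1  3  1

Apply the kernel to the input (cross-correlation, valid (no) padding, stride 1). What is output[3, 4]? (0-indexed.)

The receptive field on the input at this output position is [3 1 2 / 18 11 4]. Elementwise product with the kernel and sum: 1·3 + 2·-2 + 18·1 + 11·3 + 4·1.

54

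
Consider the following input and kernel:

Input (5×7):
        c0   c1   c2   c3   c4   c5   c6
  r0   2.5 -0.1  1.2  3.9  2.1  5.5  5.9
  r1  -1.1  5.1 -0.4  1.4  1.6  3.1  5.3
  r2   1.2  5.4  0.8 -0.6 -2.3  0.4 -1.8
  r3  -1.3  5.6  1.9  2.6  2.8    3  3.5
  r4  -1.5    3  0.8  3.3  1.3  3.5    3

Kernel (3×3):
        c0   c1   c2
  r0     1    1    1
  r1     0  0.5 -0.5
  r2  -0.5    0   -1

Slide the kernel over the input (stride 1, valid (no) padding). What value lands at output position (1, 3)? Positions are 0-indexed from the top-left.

0.45

The receptive field on the input at this output position is [1.4 1.6 3.1 / -0.6 -2.3 0.4 / 2.6 2.8 3]. Elementwise product with the kernel and sum: 1.4·1 + 1.6·1 + 3.1·1 + -2.3·0.5 + 0.4·-0.5 + 2.6·-0.5 + 3·-1.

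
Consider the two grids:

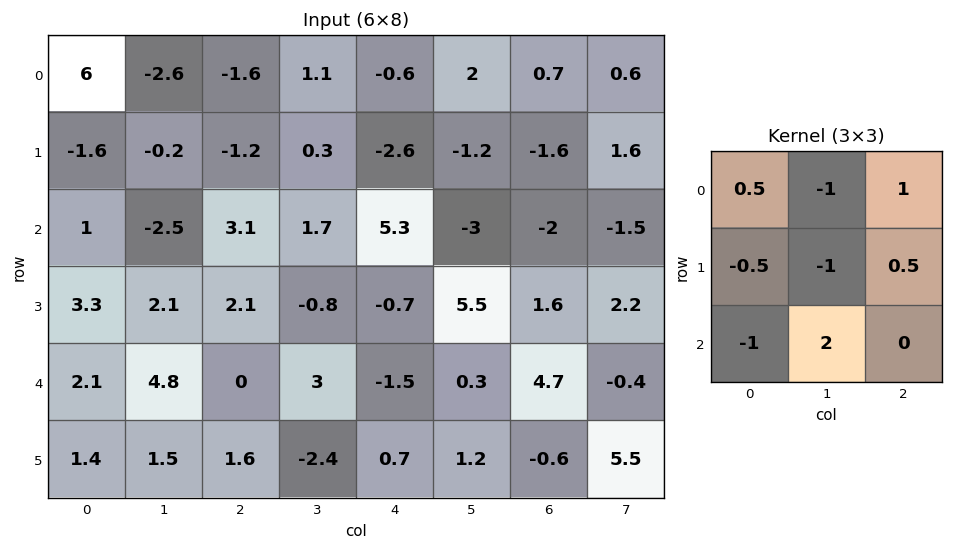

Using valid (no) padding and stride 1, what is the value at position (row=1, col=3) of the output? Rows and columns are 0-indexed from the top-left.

-6.7

The receptive field on the input at this output position is [0.3 -2.6 -1.2 / 1.7 5.3 -3 / -0.8 -0.7 5.5]. Elementwise product with the kernel and sum: 0.3·0.5 + -2.6·-1 + -1.2·1 + 1.7·-0.5 + 5.3·-1 + -3·0.5 + -0.8·-1 + -0.7·2.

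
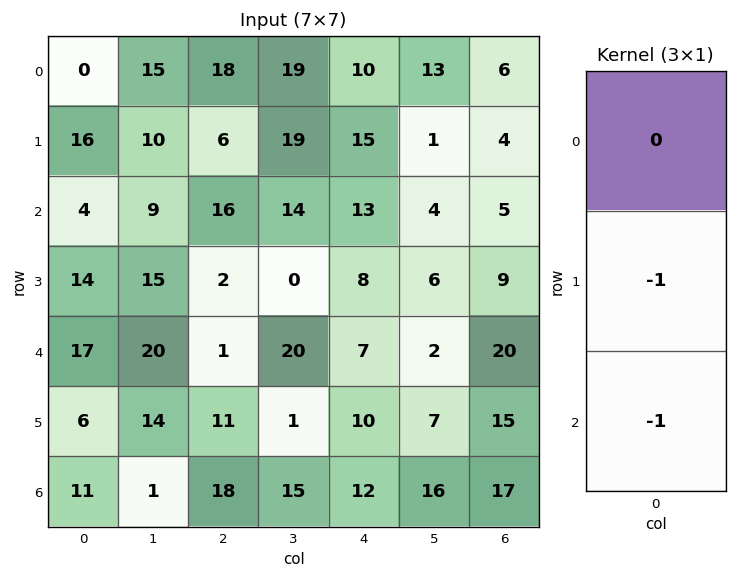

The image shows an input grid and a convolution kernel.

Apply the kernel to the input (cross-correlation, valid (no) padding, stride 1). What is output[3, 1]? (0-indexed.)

-34

The receptive field on the input at this output position is [15 / 20 / 14]. Elementwise product with the kernel and sum: 20·-1 + 14·-1.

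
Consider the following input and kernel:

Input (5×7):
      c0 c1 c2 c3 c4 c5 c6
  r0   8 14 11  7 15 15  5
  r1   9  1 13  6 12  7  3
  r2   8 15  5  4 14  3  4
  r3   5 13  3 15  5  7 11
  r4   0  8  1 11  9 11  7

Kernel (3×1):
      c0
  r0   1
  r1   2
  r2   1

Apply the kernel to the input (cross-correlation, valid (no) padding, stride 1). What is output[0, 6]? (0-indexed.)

15

The receptive field on the input at this output position is [5 / 3 / 4]. Elementwise product with the kernel and sum: 5·1 + 3·2 + 4·1.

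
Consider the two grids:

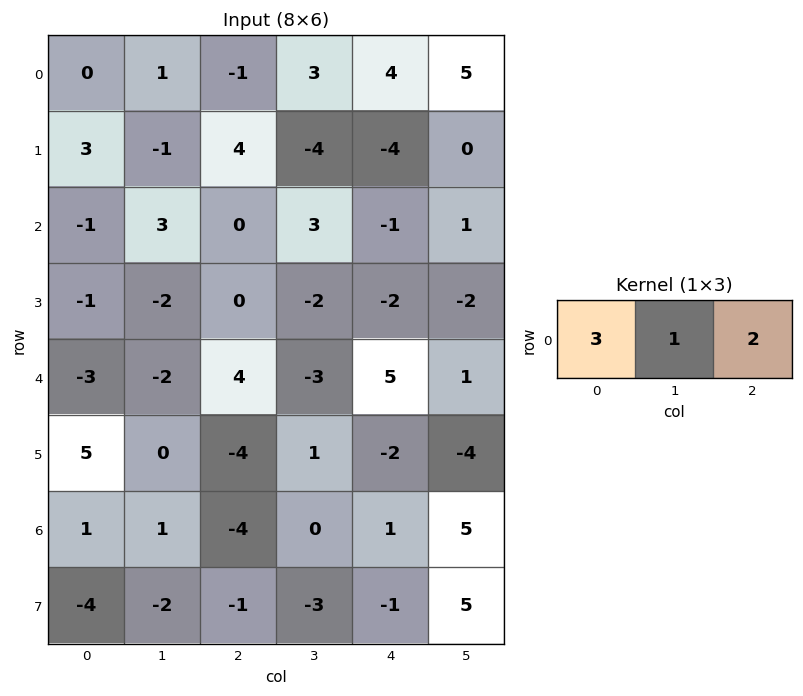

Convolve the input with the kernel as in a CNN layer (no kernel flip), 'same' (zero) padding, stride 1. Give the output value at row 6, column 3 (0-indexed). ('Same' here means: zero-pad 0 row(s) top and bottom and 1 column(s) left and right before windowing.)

-10

The receptive field on the zero-padded input at this output position is [-4 0 1]. Elementwise product with the kernel and sum: -4·3 + 0·1 + 1·2.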